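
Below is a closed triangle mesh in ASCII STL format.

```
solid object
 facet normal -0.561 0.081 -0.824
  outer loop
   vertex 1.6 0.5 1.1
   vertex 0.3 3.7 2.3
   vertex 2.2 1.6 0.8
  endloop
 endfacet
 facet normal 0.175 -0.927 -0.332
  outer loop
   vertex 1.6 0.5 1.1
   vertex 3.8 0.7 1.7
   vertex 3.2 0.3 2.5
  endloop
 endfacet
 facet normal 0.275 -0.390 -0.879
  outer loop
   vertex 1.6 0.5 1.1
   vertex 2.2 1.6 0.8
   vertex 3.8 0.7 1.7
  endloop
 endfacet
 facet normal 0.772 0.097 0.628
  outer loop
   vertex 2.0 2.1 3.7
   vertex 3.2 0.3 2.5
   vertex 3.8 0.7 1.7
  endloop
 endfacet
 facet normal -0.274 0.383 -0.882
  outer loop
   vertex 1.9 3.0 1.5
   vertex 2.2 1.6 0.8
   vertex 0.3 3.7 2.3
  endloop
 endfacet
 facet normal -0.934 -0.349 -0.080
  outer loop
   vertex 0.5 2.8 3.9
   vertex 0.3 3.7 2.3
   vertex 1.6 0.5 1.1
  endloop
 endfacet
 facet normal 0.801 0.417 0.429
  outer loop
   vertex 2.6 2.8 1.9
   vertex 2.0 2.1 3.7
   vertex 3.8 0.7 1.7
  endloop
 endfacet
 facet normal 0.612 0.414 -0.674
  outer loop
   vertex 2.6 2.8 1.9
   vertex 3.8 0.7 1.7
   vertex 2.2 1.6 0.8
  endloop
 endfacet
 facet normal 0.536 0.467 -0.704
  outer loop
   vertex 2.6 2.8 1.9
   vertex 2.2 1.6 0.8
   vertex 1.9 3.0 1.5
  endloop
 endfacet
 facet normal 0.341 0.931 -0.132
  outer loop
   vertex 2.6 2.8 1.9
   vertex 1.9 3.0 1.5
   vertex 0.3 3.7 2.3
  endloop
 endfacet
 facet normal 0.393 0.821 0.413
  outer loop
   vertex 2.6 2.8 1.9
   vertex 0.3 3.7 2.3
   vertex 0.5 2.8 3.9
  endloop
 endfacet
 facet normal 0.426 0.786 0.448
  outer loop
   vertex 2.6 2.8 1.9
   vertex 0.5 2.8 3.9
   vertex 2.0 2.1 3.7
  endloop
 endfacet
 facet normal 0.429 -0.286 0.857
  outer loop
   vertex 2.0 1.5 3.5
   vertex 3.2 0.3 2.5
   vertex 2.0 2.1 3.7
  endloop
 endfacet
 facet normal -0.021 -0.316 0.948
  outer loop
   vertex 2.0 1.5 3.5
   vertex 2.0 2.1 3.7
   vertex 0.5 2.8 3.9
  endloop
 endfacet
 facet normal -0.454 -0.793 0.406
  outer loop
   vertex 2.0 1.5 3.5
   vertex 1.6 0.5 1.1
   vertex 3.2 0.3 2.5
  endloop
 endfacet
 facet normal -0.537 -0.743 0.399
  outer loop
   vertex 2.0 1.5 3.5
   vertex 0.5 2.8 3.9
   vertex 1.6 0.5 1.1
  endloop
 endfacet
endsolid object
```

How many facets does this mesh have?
16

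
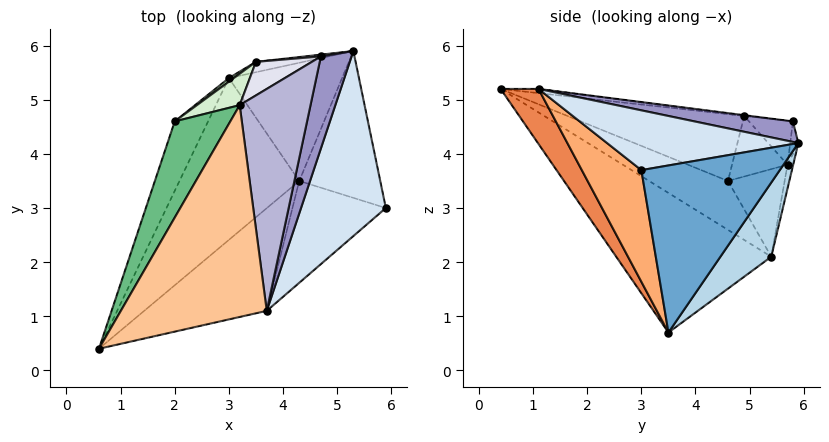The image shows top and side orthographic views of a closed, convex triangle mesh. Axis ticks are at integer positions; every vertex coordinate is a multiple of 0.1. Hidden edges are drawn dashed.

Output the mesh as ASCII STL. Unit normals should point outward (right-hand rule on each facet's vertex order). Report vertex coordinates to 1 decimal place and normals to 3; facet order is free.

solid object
 facet normal 0.871 0.253 -0.422
  outer loop
   vertex 4.3 3.5 0.7
   vertex 5.3 5.9 4.2
   vertex 5.9 3.0 3.7
  endloop
 endfacet
 facet normal -0.758 -0.039 -0.651
  outer loop
   vertex 3.0 5.4 2.1
   vertex 4.3 3.5 0.7
   vertex 0.6 0.4 5.2
  endloop
 endfacet
 facet normal 0.389 0.704 -0.594
  outer loop
   vertex 3.0 5.4 2.1
   vertex 5.3 5.9 4.2
   vertex 4.3 3.5 0.7
  endloop
 endfacet
 facet normal 0.576 -0.022 0.817
  outer loop
   vertex 3.7 1.1 5.2
   vertex 5.9 3.0 3.7
   vertex 5.3 5.9 4.2
  endloop
 endfacet
 facet normal 0.198 -0.876 -0.441
  outer loop
   vertex 3.7 1.1 5.2
   vertex 0.6 0.4 5.2
   vertex 4.3 3.5 0.7
  endloop
 endfacet
 facet normal 0.447 -0.813 -0.374
  outer loop
   vertex 3.7 1.1 5.2
   vertex 4.3 3.5 0.7
   vertex 5.9 3.0 3.7
  endloop
 endfacet
 facet normal -0.029 0.127 0.992
  outer loop
   vertex 3.2 4.9 4.7
   vertex 0.6 0.4 5.2
   vertex 3.7 1.1 5.2
  endloop
 endfacet
 facet normal -0.825 0.047 -0.562
  outer loop
   vertex 2.0 4.6 3.5
   vertex 3.0 5.4 2.1
   vertex 0.6 0.4 5.2
  endloop
 endfacet
 facet normal -0.683 0.458 0.569
  outer loop
   vertex 2.0 4.6 3.5
   vertex 0.6 0.4 5.2
   vertex 3.2 4.9 4.7
  endloop
 endfacet
 facet normal -0.076 0.986 -0.152
  outer loop
   vertex 3.5 5.7 3.8
   vertex 5.3 5.9 4.2
   vertex 3.0 5.4 2.1
  endloop
 endfacet
 facet normal -0.595 0.803 0.033
  outer loop
   vertex 3.5 5.7 3.8
   vertex 3.0 5.4 2.1
   vertex 2.0 4.6 3.5
  endloop
 endfacet
 facet normal -0.590 0.691 0.417
  outer loop
   vertex 3.5 5.7 3.8
   vertex 2.0 4.6 3.5
   vertex 3.2 4.9 4.7
  endloop
 endfacet
 facet normal 0.556 -0.012 0.831
  outer loop
   vertex 4.7 5.8 4.6
   vertex 3.7 1.1 5.2
   vertex 5.3 5.9 4.2
  endloop
 endfacet
 facet normal -0.011 0.129 0.992
  outer loop
   vertex 4.7 5.8 4.6
   vertex 3.2 4.9 4.7
   vertex 3.7 1.1 5.2
  endloop
 endfacet
 facet normal -0.124 0.990 0.062
  outer loop
   vertex 4.7 5.8 4.6
   vertex 5.3 5.9 4.2
   vertex 3.5 5.7 3.8
  endloop
 endfacet
 facet normal -0.412 0.745 0.525
  outer loop
   vertex 4.7 5.8 4.6
   vertex 3.5 5.7 3.8
   vertex 3.2 4.9 4.7
  endloop
 endfacet
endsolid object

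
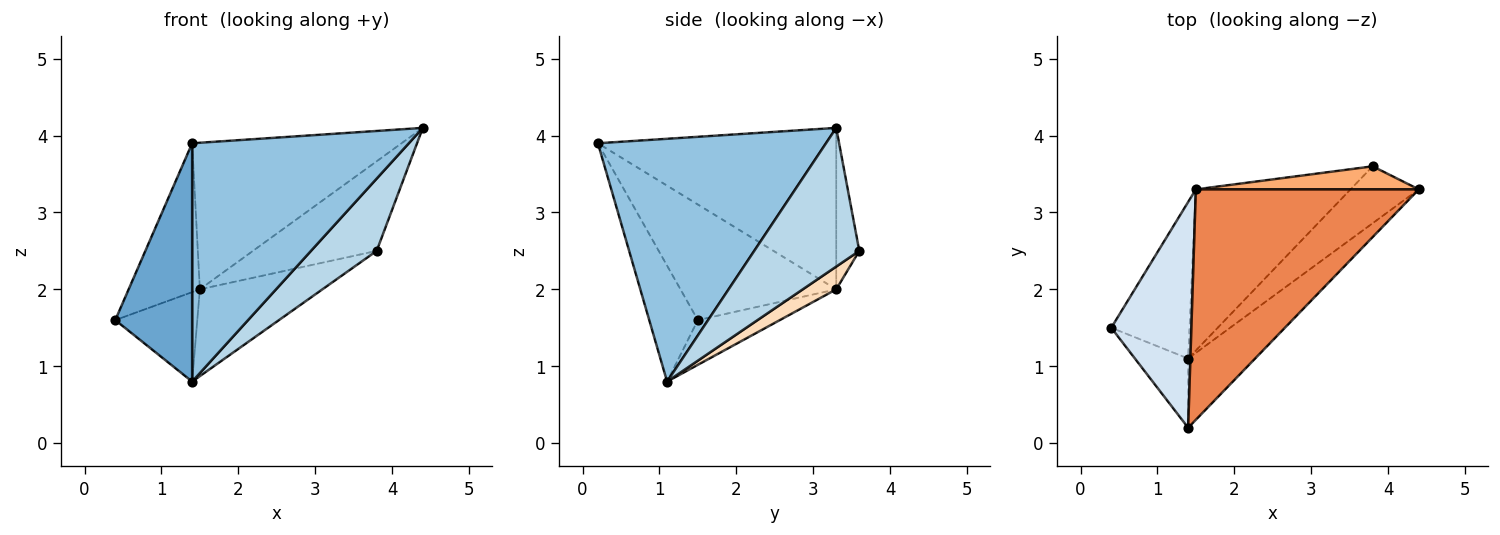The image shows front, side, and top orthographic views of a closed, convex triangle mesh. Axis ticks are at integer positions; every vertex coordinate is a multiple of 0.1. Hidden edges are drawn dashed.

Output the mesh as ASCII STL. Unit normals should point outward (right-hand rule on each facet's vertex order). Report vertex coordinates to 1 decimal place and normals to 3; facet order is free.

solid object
 facet normal -0.519 -0.821 -0.238
  outer loop
   vertex 1.4 1.1 0.8
   vertex 1.4 0.2 3.9
   vertex 0.4 1.5 1.6
  endloop
 endfacet
 facet normal 0.711 -0.675 -0.196
  outer loop
   vertex 1.4 1.1 0.8
   vertex 4.4 3.3 4.1
   vertex 1.4 0.2 3.9
  endloop
 endfacet
 facet normal 0.782 -0.489 -0.385
  outer loop
   vertex 3.8 3.6 2.5
   vertex 4.4 3.3 4.1
   vertex 1.4 1.1 0.8
  endloop
 endfacet
 facet normal -0.769 0.352 0.533
  outer loop
   vertex 1.5 3.3 2.0
   vertex 0.4 1.5 1.6
   vertex 1.4 0.2 3.9
  endloop
 endfacet
 facet normal -0.521 0.458 0.720
  outer loop
   vertex 1.5 3.3 2.0
   vertex 1.4 0.2 3.9
   vertex 4.4 3.3 4.1
  endloop
 endfacet
 facet normal -0.178 0.953 0.245
  outer loop
   vertex 1.5 3.3 2.0
   vertex 4.4 3.3 4.1
   vertex 3.8 3.6 2.5
  endloop
 endfacet
 facet normal -0.444 0.444 -0.778
  outer loop
   vertex 1.5 3.3 2.0
   vertex 1.4 1.1 0.8
   vertex 0.4 1.5 1.6
  endloop
 endfacet
 facet normal 0.128 0.470 -0.873
  outer loop
   vertex 1.5 3.3 2.0
   vertex 3.8 3.6 2.5
   vertex 1.4 1.1 0.8
  endloop
 endfacet
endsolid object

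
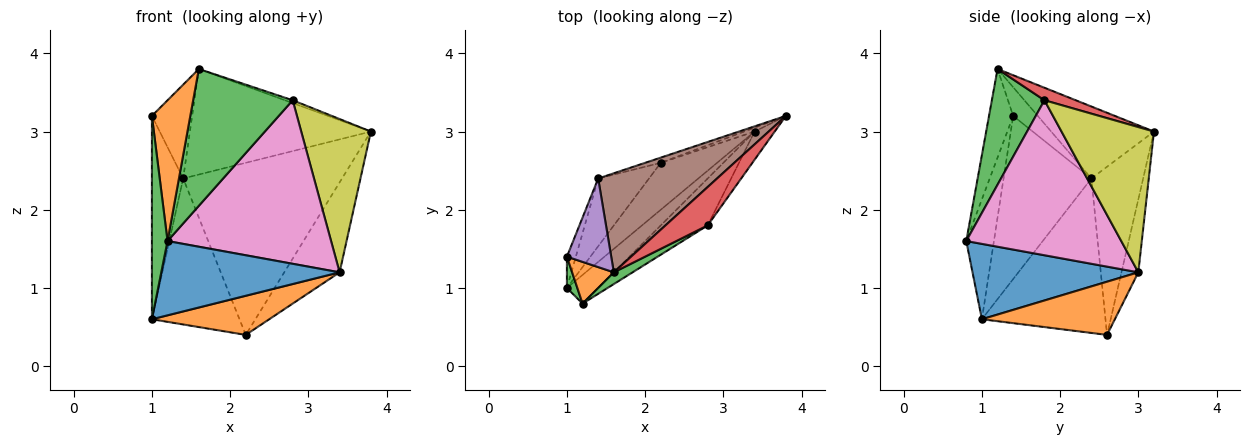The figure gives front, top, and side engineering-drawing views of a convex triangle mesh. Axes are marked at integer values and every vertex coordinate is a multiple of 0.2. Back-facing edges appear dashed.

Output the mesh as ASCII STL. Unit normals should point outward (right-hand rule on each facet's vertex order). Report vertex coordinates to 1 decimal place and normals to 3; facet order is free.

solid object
 facet normal -0.310 0.950 -0.029
  outer loop
   vertex 1.4 2.4 2.4
   vertex 3.8 3.2 3.0
   vertex 2.2 2.6 0.4
  endloop
 endfacet
 facet normal -0.517 -0.821 0.243
  outer loop
   vertex 1.6 1.2 3.8
   vertex 1.0 1.4 3.2
   vertex 1.2 0.8 1.6
  endloop
 endfacet
 facet normal 0.466 -0.882 0.076
  outer loop
   vertex 1.6 1.2 3.8
   vertex 1.2 0.8 1.6
   vertex 2.8 1.8 3.4
  endloop
 endfacet
 facet normal 0.283 0.071 0.956
  outer loop
   vertex 1.6 1.2 3.8
   vertex 2.8 1.8 3.4
   vertex 3.8 3.2 3.0
  endloop
 endfacet
 facet normal -0.406 0.664 0.627
  outer loop
   vertex 1.6 1.2 3.8
   vertex 1.4 2.4 2.4
   vertex 1.0 1.4 3.2
  endloop
 endfacet
 facet normal -0.383 0.674 0.632
  outer loop
   vertex 1.6 1.2 3.8
   vertex 3.8 3.2 3.0
   vertex 1.4 2.4 2.4
  endloop
 endfacet
 facet normal 0.673 -0.711 -0.204
  outer loop
   vertex 3.4 3.0 1.2
   vertex 2.8 1.8 3.4
   vertex 1.2 0.8 1.6
  endloop
 endfacet
 facet normal -0.291 0.956 -0.042
  outer loop
   vertex 3.4 3.0 1.2
   vertex 2.2 2.6 0.4
   vertex 3.8 3.2 3.0
  endloop
 endfacet
 facet normal 0.794 -0.598 -0.110
  outer loop
   vertex 3.4 3.0 1.2
   vertex 3.8 3.2 3.0
   vertex 2.8 1.8 3.4
  endloop
 endfacet
 facet normal -0.788 0.559 -0.259
  outer loop
   vertex 1.0 1.0 0.6
   vertex 1.4 2.4 2.4
   vertex 2.2 2.6 0.4
  endloop
 endfacet
 facet normal 0.655 -0.705 -0.272
  outer loop
   vertex 1.0 1.0 0.6
   vertex 3.4 3.0 1.2
   vertex 1.2 0.8 1.6
  endloop
 endfacet
 facet normal 0.587 -0.518 -0.622
  outer loop
   vertex 1.0 1.0 0.6
   vertex 2.2 2.6 0.4
   vertex 3.4 3.0 1.2
  endloop
 endfacet
 facet normal -0.868 -0.491 0.075
  outer loop
   vertex 1.0 1.0 0.6
   vertex 1.2 0.8 1.6
   vertex 1.0 1.4 3.2
  endloop
 endfacet
 facet normal -0.941 0.335 -0.052
  outer loop
   vertex 1.0 1.0 0.6
   vertex 1.0 1.4 3.2
   vertex 1.4 2.4 2.4
  endloop
 endfacet
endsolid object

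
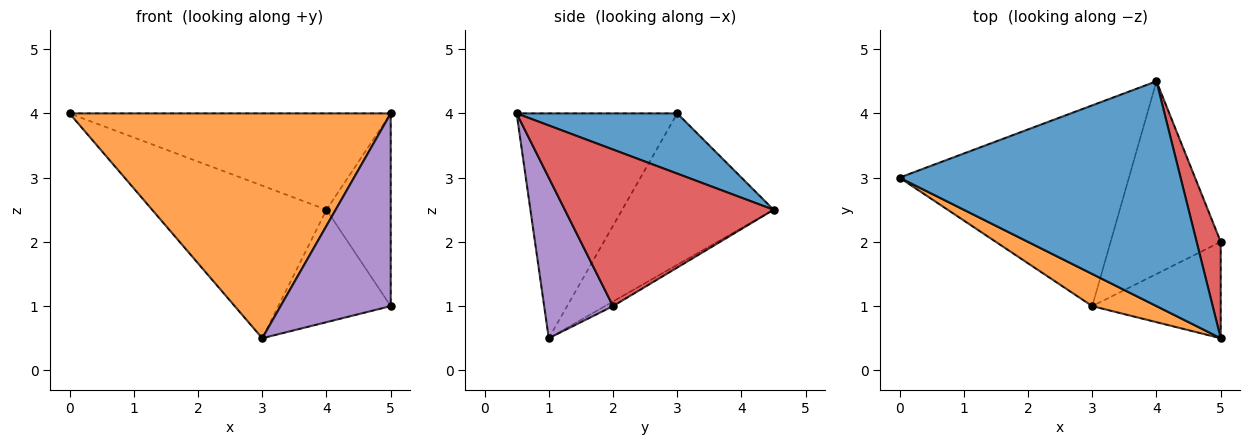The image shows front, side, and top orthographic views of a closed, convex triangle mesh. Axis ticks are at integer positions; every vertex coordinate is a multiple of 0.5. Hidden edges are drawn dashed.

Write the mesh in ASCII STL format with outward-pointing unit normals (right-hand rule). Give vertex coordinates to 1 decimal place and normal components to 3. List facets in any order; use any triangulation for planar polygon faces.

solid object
 facet normal 0.193 0.386 0.902
  outer loop
   vertex 4.0 4.5 2.5
   vertex 0.0 3.0 4.0
   vertex 5.0 0.5 4.0
  endloop
 endfacet
 facet normal -0.444 -0.887 0.127
  outer loop
   vertex 3.0 1.0 0.5
   vertex 5.0 0.5 4.0
   vertex 0.0 3.0 4.0
  endloop
 endfacet
 facet normal -0.465 0.536 -0.705
  outer loop
   vertex 3.0 1.0 0.5
   vertex 0.0 3.0 4.0
   vertex 4.0 4.5 2.5
  endloop
 endfacet
 facet normal 0.946 0.291 0.145
  outer loop
   vertex 5.0 2.0 1.0
   vertex 4.0 4.5 2.5
   vertex 5.0 0.5 4.0
  endloop
 endfacet
 facet normal 0.488 -0.781 -0.390
  outer loop
   vertex 5.0 2.0 1.0
   vertex 5.0 0.5 4.0
   vertex 3.0 1.0 0.5
  endloop
 endfacet
 facet normal -0.036 0.504 -0.863
  outer loop
   vertex 5.0 2.0 1.0
   vertex 3.0 1.0 0.5
   vertex 4.0 4.5 2.5
  endloop
 endfacet
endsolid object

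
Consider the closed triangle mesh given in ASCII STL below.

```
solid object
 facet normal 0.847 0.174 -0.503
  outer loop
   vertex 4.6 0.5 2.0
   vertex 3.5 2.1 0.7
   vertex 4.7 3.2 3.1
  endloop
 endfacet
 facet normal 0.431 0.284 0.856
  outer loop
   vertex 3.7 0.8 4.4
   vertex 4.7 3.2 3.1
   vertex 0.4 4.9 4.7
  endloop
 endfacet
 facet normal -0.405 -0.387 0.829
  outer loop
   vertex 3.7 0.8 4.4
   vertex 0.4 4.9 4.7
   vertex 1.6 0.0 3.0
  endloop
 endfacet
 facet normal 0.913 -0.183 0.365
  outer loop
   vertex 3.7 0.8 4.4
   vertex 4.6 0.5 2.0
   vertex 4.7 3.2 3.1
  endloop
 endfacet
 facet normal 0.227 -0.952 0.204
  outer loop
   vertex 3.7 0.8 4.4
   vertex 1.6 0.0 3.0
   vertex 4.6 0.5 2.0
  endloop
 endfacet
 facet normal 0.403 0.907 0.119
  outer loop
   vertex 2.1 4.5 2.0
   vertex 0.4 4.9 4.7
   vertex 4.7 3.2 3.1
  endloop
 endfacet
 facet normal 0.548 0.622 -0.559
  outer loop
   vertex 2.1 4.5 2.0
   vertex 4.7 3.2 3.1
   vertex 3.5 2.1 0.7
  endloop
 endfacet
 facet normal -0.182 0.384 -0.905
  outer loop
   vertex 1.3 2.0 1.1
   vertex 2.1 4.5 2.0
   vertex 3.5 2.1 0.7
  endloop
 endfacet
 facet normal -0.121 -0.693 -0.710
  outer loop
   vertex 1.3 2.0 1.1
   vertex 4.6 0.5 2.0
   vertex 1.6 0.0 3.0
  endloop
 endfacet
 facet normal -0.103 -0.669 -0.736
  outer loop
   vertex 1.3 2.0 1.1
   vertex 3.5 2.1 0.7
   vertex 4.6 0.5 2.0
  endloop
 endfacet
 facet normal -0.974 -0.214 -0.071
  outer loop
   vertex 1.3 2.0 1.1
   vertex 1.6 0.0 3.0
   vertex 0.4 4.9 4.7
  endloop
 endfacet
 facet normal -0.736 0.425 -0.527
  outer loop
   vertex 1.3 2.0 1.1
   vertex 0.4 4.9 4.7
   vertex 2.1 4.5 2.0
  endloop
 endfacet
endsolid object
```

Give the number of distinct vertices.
8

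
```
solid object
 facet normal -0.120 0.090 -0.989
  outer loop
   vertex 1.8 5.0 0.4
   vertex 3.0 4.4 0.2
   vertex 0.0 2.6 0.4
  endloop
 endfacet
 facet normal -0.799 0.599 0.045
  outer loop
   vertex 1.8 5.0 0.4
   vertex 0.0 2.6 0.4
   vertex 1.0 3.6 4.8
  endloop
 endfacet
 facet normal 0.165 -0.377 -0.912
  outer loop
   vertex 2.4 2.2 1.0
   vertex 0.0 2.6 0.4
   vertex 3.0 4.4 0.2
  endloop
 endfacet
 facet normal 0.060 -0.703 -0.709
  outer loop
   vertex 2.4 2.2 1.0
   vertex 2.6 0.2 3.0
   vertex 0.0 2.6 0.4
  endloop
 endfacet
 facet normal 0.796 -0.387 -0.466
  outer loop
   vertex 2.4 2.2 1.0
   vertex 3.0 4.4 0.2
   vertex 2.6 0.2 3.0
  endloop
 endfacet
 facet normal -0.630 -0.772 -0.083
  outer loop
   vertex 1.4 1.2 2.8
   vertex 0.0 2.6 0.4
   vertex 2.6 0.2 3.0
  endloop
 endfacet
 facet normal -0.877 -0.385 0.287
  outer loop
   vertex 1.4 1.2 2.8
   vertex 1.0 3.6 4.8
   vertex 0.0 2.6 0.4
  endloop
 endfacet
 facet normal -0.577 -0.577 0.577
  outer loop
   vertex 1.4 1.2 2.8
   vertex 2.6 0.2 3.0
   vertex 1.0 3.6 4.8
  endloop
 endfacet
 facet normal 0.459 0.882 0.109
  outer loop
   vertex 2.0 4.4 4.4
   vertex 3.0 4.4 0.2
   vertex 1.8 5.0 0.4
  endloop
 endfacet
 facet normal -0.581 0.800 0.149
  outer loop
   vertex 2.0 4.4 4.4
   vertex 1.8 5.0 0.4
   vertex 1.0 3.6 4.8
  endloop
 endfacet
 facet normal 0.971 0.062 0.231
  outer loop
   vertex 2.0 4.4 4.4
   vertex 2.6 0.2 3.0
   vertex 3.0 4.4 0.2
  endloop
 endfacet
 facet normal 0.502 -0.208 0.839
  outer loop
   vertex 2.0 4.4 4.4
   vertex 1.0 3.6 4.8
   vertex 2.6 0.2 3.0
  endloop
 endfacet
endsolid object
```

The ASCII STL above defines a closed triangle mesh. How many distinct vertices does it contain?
8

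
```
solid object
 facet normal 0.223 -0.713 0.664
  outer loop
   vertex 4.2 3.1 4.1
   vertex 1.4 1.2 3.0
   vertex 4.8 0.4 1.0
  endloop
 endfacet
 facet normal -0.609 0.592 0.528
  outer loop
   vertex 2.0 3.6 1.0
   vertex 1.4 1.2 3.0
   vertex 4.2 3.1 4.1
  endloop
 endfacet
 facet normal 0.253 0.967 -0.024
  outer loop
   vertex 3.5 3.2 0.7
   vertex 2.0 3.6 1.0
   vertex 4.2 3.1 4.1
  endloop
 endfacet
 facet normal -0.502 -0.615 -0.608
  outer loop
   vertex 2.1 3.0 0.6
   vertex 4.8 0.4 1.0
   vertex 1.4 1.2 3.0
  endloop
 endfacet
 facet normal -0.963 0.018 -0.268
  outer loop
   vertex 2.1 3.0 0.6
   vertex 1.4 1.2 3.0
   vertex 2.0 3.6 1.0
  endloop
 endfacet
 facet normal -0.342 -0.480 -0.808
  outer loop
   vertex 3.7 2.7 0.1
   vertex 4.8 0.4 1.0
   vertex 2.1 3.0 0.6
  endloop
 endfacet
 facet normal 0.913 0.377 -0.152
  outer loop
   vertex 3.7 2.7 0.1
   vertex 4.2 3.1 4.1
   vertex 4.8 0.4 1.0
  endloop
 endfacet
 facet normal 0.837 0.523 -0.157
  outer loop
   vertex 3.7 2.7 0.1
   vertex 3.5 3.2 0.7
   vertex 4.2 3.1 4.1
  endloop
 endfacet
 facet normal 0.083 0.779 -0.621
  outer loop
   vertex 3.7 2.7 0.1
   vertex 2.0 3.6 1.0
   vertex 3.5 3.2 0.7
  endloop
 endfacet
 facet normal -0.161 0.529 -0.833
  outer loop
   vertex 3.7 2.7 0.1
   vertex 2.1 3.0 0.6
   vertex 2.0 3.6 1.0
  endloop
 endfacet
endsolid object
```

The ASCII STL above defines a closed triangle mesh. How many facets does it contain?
10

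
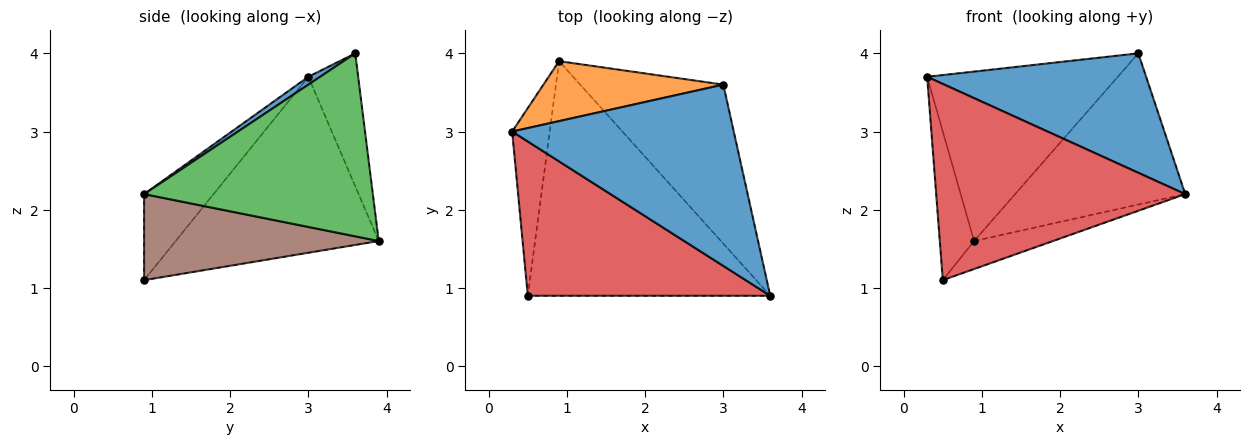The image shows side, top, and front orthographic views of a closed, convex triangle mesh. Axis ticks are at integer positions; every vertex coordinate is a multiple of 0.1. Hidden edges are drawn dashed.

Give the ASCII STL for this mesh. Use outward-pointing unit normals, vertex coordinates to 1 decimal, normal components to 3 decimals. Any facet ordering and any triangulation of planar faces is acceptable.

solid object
 facet normal 0.029 -0.550 0.835
  outer loop
   vertex 3.0 3.6 4.0
   vertex 0.3 3.0 3.7
   vertex 3.6 0.9 2.2
  endloop
 endfacet
 facet normal -0.239 0.915 0.324
  outer loop
   vertex 0.9 3.9 1.6
   vertex 0.3 3.0 3.7
   vertex 3.0 3.6 4.0
  endloop
 endfacet
 facet normal 0.680 0.505 -0.532
  outer loop
   vertex 0.9 3.9 1.6
   vertex 3.0 3.6 4.0
   vertex 3.6 0.9 2.2
  endloop
 endfacet
 facet normal -0.214 -0.768 0.604
  outer loop
   vertex 0.5 0.9 1.1
   vertex 3.6 0.9 2.2
   vertex 0.3 3.0 3.7
  endloop
 endfacet
 facet normal -0.965 0.163 -0.206
  outer loop
   vertex 0.5 0.9 1.1
   vertex 0.3 3.0 3.7
   vertex 0.9 3.9 1.6
  endloop
 endfacet
 facet normal 0.332 0.112 -0.937
  outer loop
   vertex 0.5 0.9 1.1
   vertex 0.9 3.9 1.6
   vertex 3.6 0.9 2.2
  endloop
 endfacet
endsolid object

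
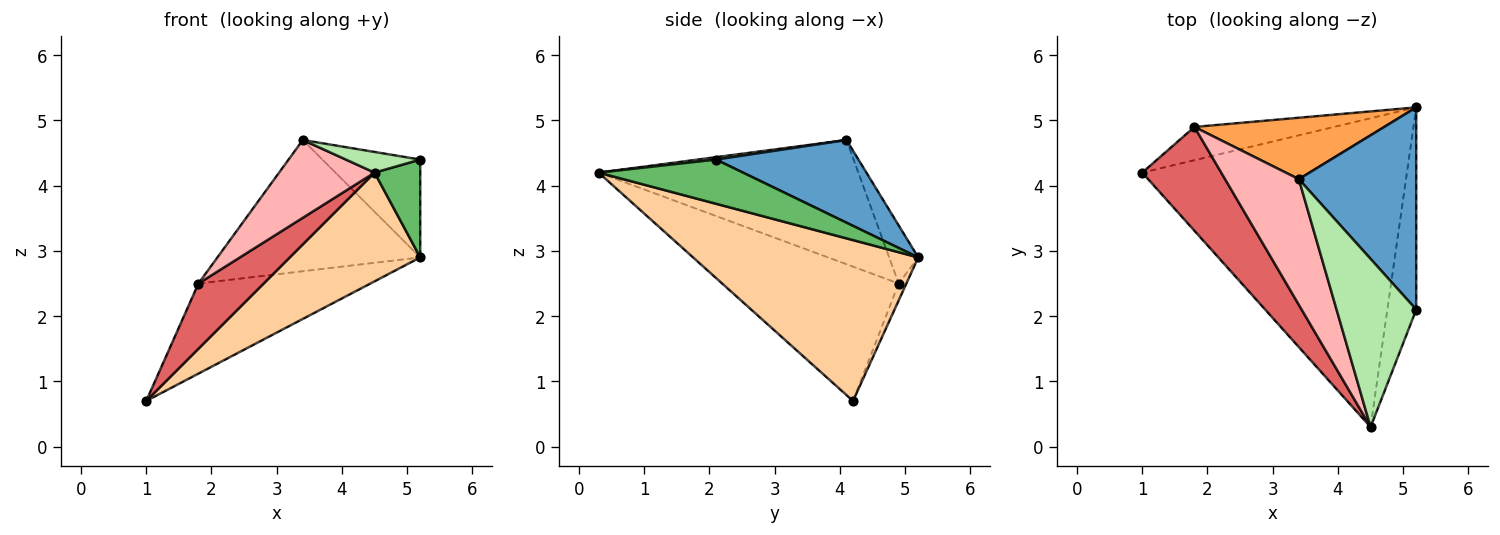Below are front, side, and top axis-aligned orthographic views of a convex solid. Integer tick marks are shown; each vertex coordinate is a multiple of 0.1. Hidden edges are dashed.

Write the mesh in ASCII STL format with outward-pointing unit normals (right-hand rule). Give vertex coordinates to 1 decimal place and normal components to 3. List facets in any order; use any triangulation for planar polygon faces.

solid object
 facet normal 0.535 0.368 0.760
  outer loop
   vertex 3.4 4.1 4.7
   vertex 5.2 2.1 4.4
   vertex 5.2 5.2 2.9
  endloop
 endfacet
 facet normal -0.042 0.937 -0.346
  outer loop
   vertex 1.8 4.9 2.5
   vertex 5.2 5.2 2.9
   vertex 1.0 4.2 0.7
  endloop
 endfacet
 facet normal -0.129 0.898 0.420
  outer loop
   vertex 1.8 4.9 2.5
   vertex 3.4 4.1 4.7
   vertex 5.2 5.2 2.9
  endloop
 endfacet
 facet normal 0.497 -0.288 -0.818
  outer loop
   vertex 4.5 0.3 4.2
   vertex 1.0 4.2 0.7
   vertex 5.2 5.2 2.9
  endloop
 endfacet
 facet normal 0.809 -0.256 -0.529
  outer loop
   vertex 4.5 0.3 4.2
   vertex 5.2 5.2 2.9
   vertex 5.2 2.1 4.4
  endloop
 endfacet
 facet normal 0.030 -0.122 0.992
  outer loop
   vertex 4.5 0.3 4.2
   vertex 5.2 2.1 4.4
   vertex 3.4 4.1 4.7
  endloop
 endfacet
 facet normal -0.821 -0.304 0.483
  outer loop
   vertex 4.5 0.3 4.2
   vertex 1.8 4.9 2.5
   vertex 1.0 4.2 0.7
  endloop
 endfacet
 facet normal -0.820 -0.301 0.487
  outer loop
   vertex 4.5 0.3 4.2
   vertex 3.4 4.1 4.7
   vertex 1.8 4.9 2.5
  endloop
 endfacet
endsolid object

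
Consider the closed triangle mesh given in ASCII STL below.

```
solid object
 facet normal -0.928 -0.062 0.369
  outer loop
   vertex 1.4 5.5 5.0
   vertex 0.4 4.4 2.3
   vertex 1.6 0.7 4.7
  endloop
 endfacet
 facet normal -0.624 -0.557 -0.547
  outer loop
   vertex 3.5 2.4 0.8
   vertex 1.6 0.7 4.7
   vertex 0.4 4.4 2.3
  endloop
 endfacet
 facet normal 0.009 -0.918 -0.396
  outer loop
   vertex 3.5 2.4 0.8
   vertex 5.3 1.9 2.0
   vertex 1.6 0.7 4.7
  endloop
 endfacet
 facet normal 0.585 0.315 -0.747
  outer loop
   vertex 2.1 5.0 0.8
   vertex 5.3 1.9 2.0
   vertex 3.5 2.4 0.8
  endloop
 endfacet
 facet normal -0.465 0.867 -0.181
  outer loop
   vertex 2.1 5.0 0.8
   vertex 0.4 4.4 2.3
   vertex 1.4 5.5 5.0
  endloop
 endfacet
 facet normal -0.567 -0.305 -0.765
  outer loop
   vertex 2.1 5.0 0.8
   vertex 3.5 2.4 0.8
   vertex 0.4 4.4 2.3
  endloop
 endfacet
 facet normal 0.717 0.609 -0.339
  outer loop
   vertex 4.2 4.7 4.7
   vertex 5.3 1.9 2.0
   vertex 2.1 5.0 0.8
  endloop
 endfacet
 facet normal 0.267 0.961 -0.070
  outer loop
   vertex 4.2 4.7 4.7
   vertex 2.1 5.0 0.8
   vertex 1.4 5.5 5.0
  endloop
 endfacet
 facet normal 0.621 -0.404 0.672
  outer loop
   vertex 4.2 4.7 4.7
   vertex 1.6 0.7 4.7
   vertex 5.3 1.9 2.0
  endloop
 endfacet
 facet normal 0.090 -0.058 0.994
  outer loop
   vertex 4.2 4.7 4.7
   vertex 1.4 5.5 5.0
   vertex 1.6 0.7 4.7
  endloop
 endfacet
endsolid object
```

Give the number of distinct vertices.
7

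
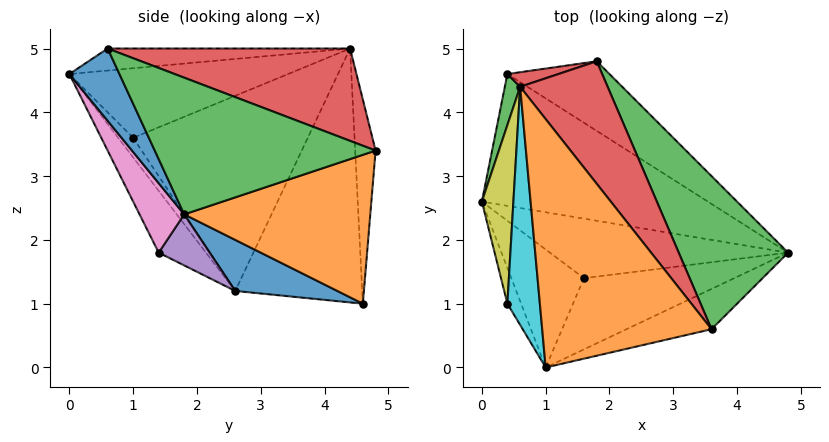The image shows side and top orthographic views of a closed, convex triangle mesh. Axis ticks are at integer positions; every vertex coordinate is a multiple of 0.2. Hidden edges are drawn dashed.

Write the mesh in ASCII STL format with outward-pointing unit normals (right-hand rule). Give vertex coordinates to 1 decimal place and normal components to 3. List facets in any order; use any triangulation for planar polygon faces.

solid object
 facet normal 0.218 -0.140 -0.966
  outer loop
   vertex 0.4 4.6 1.0
   vertex 4.8 1.8 2.4
   vertex 0.0 2.6 1.2
  endloop
 endfacet
 facet normal 0.579 0.712 -0.397
  outer loop
   vertex 0.4 4.6 1.0
   vertex 1.8 4.8 3.4
   vertex 4.8 1.8 2.4
  endloop
 endfacet
 facet normal -0.978 0.201 0.059
  outer loop
   vertex 0.4 4.6 1.0
   vertex 0.0 2.6 1.2
   vertex 0.6 4.4 5.0
  endloop
 endfacet
 facet normal -0.242 0.968 0.061
  outer loop
   vertex 0.4 4.6 1.0
   vertex 0.6 4.4 5.0
   vertex 1.8 4.8 3.4
  endloop
 endfacet
 facet normal 0.205 -0.205 -0.957
  outer loop
   vertex 1.6 1.4 1.8
   vertex 0.0 2.6 1.2
   vertex 4.8 1.8 2.4
  endloop
 endfacet
 facet normal -0.406 -0.780 -0.477
  outer loop
   vertex 1.6 1.4 1.8
   vertex 1.0 0.0 4.6
   vertex 0.0 2.6 1.2
  endloop
 endfacet
 facet normal 0.188 -0.894 -0.407
  outer loop
   vertex 1.6 1.4 1.8
   vertex 4.8 1.8 2.4
   vertex 1.0 0.0 4.6
  endloop
 endfacet
 facet normal -0.561 -0.729 -0.393
  outer loop
   vertex 0.4 1.0 3.6
   vertex 0.0 2.6 1.2
   vertex 1.0 0.0 4.6
  endloop
 endfacet
 facet normal -0.987 -0.008 0.159
  outer loop
   vertex 0.4 1.0 3.6
   vertex 0.6 4.4 5.0
   vertex 0.0 2.6 1.2
  endloop
 endfacet
 facet normal -0.900 -0.120 0.420
  outer loop
   vertex 0.4 1.0 3.6
   vertex 1.0 0.0 4.6
   vertex 0.6 4.4 5.0
  endloop
 endfacet
 facet normal 0.258 -0.917 -0.304
  outer loop
   vertex 3.6 0.6 5.0
   vertex 1.0 0.0 4.6
   vertex 4.8 1.8 2.4
  endloop
 endfacet
 facet normal -0.128 -0.101 0.987
  outer loop
   vertex 3.6 0.6 5.0
   vertex 0.6 4.4 5.0
   vertex 1.0 0.0 4.6
  endloop
 endfacet
 facet normal 0.678 0.497 0.542
  outer loop
   vertex 3.6 0.6 5.0
   vertex 4.8 1.8 2.4
   vertex 1.8 4.8 3.4
  endloop
 endfacet
 facet normal 0.630 0.497 0.597
  outer loop
   vertex 3.6 0.6 5.0
   vertex 1.8 4.8 3.4
   vertex 0.6 4.4 5.0
  endloop
 endfacet
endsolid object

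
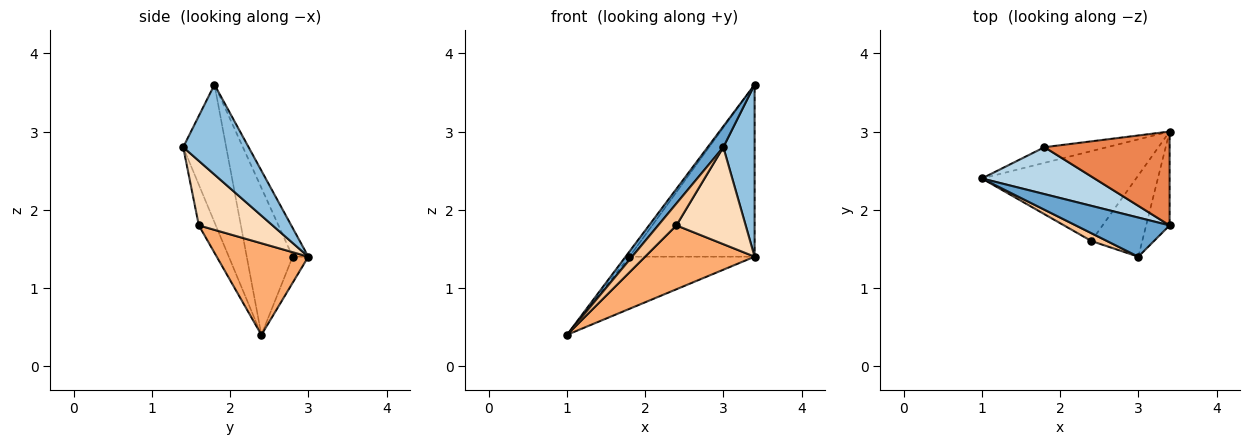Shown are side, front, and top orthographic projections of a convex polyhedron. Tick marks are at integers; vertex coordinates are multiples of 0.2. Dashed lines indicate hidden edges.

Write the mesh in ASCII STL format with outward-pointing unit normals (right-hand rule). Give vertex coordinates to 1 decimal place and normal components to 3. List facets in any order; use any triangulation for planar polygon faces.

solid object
 facet normal -0.791 -0.288 0.540
  outer loop
   vertex 3.0 1.4 2.8
   vertex 3.4 1.8 3.6
   vertex 1.0 2.4 0.4
  endloop
 endfacet
 facet normal 0.878 -0.420 -0.229
  outer loop
   vertex 3.0 1.4 2.8
   vertex 3.4 3.0 1.4
   vertex 3.4 1.8 3.6
  endloop
 endfacet
 facet normal -0.792 0.067 0.607
  outer loop
   vertex 1.8 2.8 1.4
   vertex 1.0 2.4 0.4
   vertex 3.4 1.8 3.6
  endloop
 endfacet
 facet normal -0.119 0.951 -0.285
  outer loop
   vertex 1.8 2.8 1.4
   vertex 3.4 3.0 1.4
   vertex 1.0 2.4 0.4
  endloop
 endfacet
 facet normal -0.109 0.873 0.476
  outer loop
   vertex 1.8 2.8 1.4
   vertex 3.4 1.8 3.6
   vertex 3.4 3.0 1.4
  endloop
 endfacet
 facet normal 0.436 -0.521 -0.734
  outer loop
   vertex 2.4 1.6 1.8
   vertex 1.0 2.4 0.4
   vertex 3.4 3.0 1.4
  endloop
 endfacet
 facet normal -0.658 -0.709 0.253
  outer loop
   vertex 2.4 1.6 1.8
   vertex 3.0 1.4 2.8
   vertex 1.0 2.4 0.4
  endloop
 endfacet
 facet normal 0.632 -0.594 -0.498
  outer loop
   vertex 2.4 1.6 1.8
   vertex 3.4 3.0 1.4
   vertex 3.0 1.4 2.8
  endloop
 endfacet
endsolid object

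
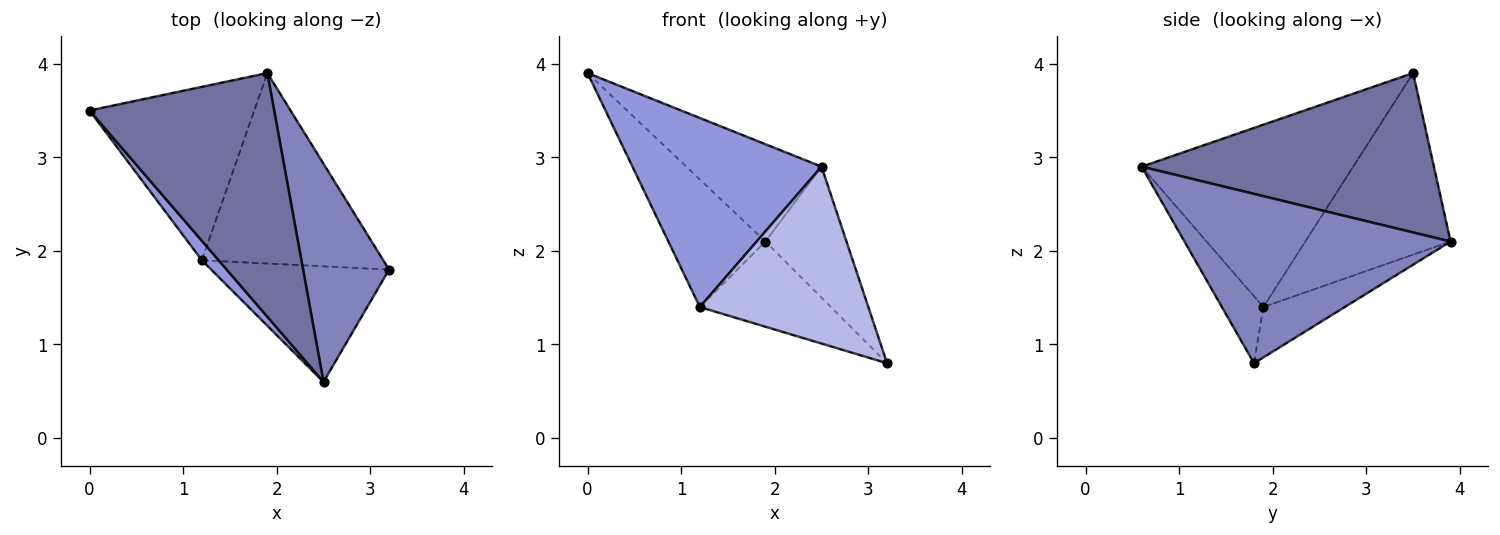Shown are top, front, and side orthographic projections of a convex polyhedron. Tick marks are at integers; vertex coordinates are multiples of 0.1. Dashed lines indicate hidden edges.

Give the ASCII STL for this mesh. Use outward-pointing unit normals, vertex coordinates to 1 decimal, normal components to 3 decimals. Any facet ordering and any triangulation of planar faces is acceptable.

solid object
 facet normal 0.626 0.289 0.725
  outer loop
   vertex 1.9 3.9 2.1
   vertex 0.0 3.5 3.9
   vertex 2.5 0.6 2.9
  endloop
 endfacet
 facet normal 0.860 0.262 0.437
  outer loop
   vertex 1.9 3.9 2.1
   vertex 2.5 0.6 2.9
   vertex 3.2 1.8 0.8
  endloop
 endfacet
 facet normal -0.744 -0.665 0.068
  outer loop
   vertex 1.2 1.9 1.4
   vertex 2.5 0.6 2.9
   vertex 0.0 3.5 3.9
  endloop
 endfacet
 facet normal -0.202 -0.820 -0.536
  outer loop
   vertex 1.2 1.9 1.4
   vertex 3.2 1.8 0.8
   vertex 2.5 0.6 2.9
  endloop
 endfacet
 facet normal -0.664 0.443 -0.602
  outer loop
   vertex 1.2 1.9 1.4
   vertex 0.0 3.5 3.9
   vertex 1.9 3.9 2.1
  endloop
 endfacet
 facet normal -0.246 0.396 -0.885
  outer loop
   vertex 1.2 1.9 1.4
   vertex 1.9 3.9 2.1
   vertex 3.2 1.8 0.8
  endloop
 endfacet
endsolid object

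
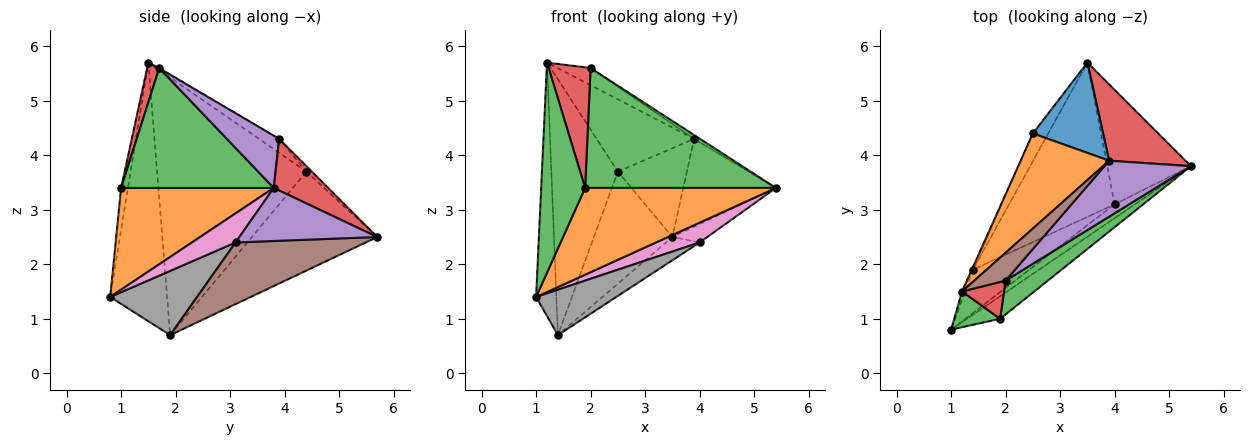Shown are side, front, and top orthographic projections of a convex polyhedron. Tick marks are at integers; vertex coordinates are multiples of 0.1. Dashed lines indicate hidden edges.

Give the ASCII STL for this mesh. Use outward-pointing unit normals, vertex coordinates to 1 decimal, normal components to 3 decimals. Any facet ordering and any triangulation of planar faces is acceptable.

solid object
 facet normal -0.942 0.336 -0.011
  outer loop
   vertex 1.4 1.9 0.7
   vertex 1.0 0.8 1.4
   vertex 1.2 1.5 5.7
  endloop
 endfacet
 facet normal 0.612 -0.765 -0.199
  outer loop
   vertex 1.9 1.0 3.4
   vertex 1.0 0.8 1.4
   vertex 5.4 3.8 3.4
  endloop
 endfacet
 facet normal -0.152 -0.974 0.166
  outer loop
   vertex 1.9 1.0 3.4
   vertex 1.2 1.5 5.7
   vertex 1.0 0.8 1.4
  endloop
 endfacet
 facet normal 0.406 0.690 0.600
  outer loop
   vertex 3.9 3.9 4.3
   vertex 5.4 3.8 3.4
   vertex 3.5 5.7 2.5
  endloop
 endfacet
 facet normal 0.531 0.134 -0.837
  outer loop
   vertex 4.0 3.1 2.4
   vertex 3.5 5.7 2.5
   vertex 5.4 3.8 3.4
  endloop
 endfacet
 facet normal 0.500 0.129 -0.856
  outer loop
   vertex 4.0 3.1 2.4
   vertex 1.4 1.9 0.7
   vertex 3.5 5.7 2.5
  endloop
 endfacet
 facet normal 0.634 -0.634 -0.444
  outer loop
   vertex 4.0 3.1 2.4
   vertex 5.4 3.8 3.4
   vertex 1.0 0.8 1.4
  endloop
 endfacet
 facet normal 0.618 -0.570 -0.542
  outer loop
   vertex 4.0 3.1 2.4
   vertex 1.0 0.8 1.4
   vertex 1.4 1.9 0.7
  endloop
 endfacet
 facet normal -0.840 0.526 -0.130
  outer loop
   vertex 2.5 4.4 3.7
   vertex 3.5 5.7 2.5
   vertex 1.4 1.9 0.7
  endloop
 endfacet
 facet normal -0.914 0.407 -0.004
  outer loop
   vertex 2.5 4.4 3.7
   vertex 1.4 1.9 0.7
   vertex 1.2 1.5 5.7
  endloop
 endfacet
 facet normal -0.055 0.700 0.712
  outer loop
   vertex 2.5 4.4 3.7
   vertex 3.9 3.9 4.3
   vertex 3.5 5.7 2.5
  endloop
 endfacet
 facet normal -0.124 0.600 0.790
  outer loop
   vertex 2.5 4.4 3.7
   vertex 1.2 1.5 5.7
   vertex 3.9 3.9 4.3
  endloop
 endfacet
 facet normal 0.610 -0.763 0.215
  outer loop
   vertex 2.0 1.7 5.6
   vertex 1.9 1.0 3.4
   vertex 5.4 3.8 3.4
  endloop
 endfacet
 facet normal 0.266 -0.922 0.281
  outer loop
   vertex 2.0 1.7 5.6
   vertex 1.2 1.5 5.7
   vertex 1.9 1.0 3.4
  endloop
 endfacet
 facet normal 0.516 0.059 0.854
  outer loop
   vertex 2.0 1.7 5.6
   vertex 5.4 3.8 3.4
   vertex 3.9 3.9 4.3
  endloop
 endfacet
 facet normal -0.025 0.524 0.851
  outer loop
   vertex 2.0 1.7 5.6
   vertex 3.9 3.9 4.3
   vertex 1.2 1.5 5.7
  endloop
 endfacet
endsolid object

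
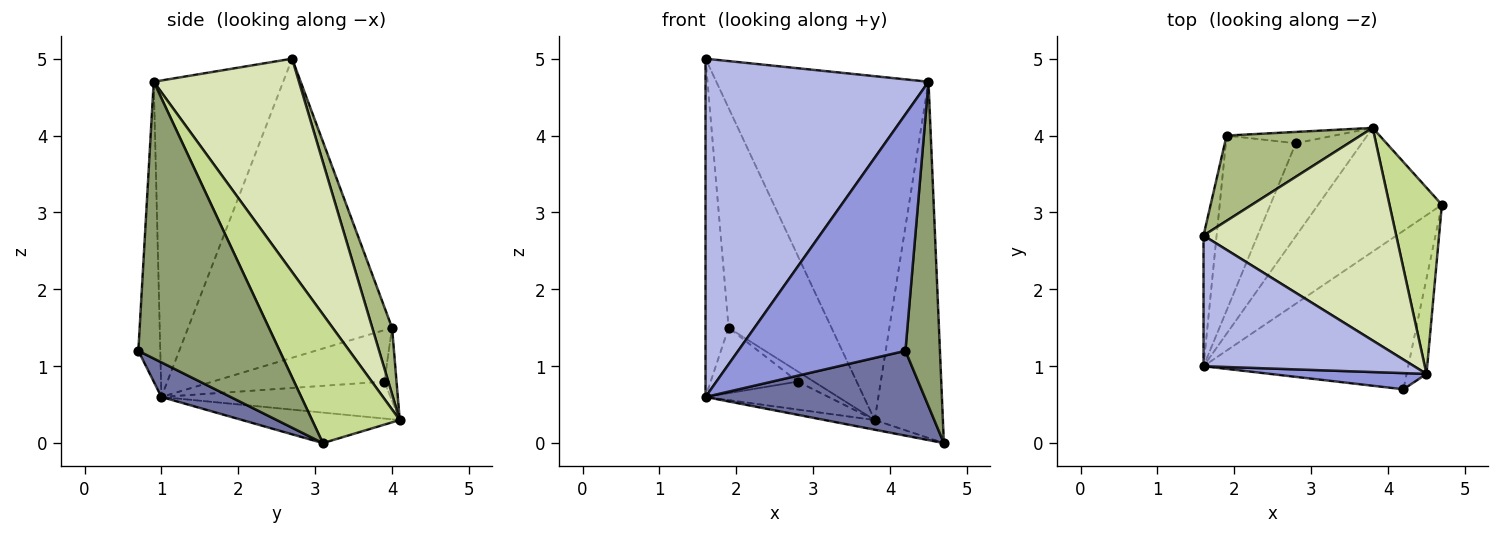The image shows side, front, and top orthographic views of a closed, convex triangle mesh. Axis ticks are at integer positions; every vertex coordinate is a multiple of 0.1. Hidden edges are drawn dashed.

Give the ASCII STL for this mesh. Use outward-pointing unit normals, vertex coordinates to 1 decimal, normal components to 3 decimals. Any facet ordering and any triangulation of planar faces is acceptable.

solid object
 facet normal 0.147 -0.467 -0.872
  outer loop
   vertex 4.2 0.7 1.2
   vertex 1.6 1.0 0.6
   vertex 4.7 3.1 0.0
  endloop
 endfacet
 facet normal -0.993 0.112 -0.043
  outer loop
   vertex 1.9 4.0 1.5
   vertex 1.6 1.0 0.6
   vertex 1.6 2.7 5.0
  endloop
 endfacet
 facet normal -0.130 -0.989 0.068
  outer loop
   vertex 4.5 0.9 4.7
   vertex 1.6 1.0 0.6
   vertex 4.2 0.7 1.2
  endloop
 endfacet
 facet normal -0.476 -0.820 0.317
  outer loop
   vertex 4.5 0.9 4.7
   vertex 1.6 2.7 5.0
   vertex 1.6 1.0 0.6
  endloop
 endfacet
 facet normal 0.969 -0.237 -0.070
  outer loop
   vertex 4.5 0.9 4.7
   vertex 4.2 0.7 1.2
   vertex 4.7 3.1 0.0
  endloop
 endfacet
 facet normal 0.177 0.918 0.356
  outer loop
   vertex 3.8 4.1 0.3
   vertex 1.9 4.0 1.5
   vertex 1.6 2.7 5.0
  endloop
 endfacet
 facet normal 0.752 0.585 0.306
  outer loop
   vertex 3.8 4.1 0.3
   vertex 4.5 0.9 4.7
   vertex 4.7 3.1 0.0
  endloop
 endfacet
 facet normal 0.503 0.735 0.454
  outer loop
   vertex 3.8 4.1 0.3
   vertex 1.6 2.7 5.0
   vertex 4.5 0.9 4.7
  endloop
 endfacet
 facet normal -0.239 0.076 -0.968
  outer loop
   vertex 3.8 4.1 0.3
   vertex 4.7 3.1 0.0
   vertex 1.6 1.0 0.6
  endloop
 endfacet
 facet normal -0.568 0.288 -0.771
  outer loop
   vertex 2.8 3.9 0.8
   vertex 1.6 1.0 0.6
   vertex 1.9 4.0 1.5
  endloop
 endfacet
 facet normal -0.473 0.254 -0.844
  outer loop
   vertex 2.8 3.9 0.8
   vertex 3.8 4.1 0.3
   vertex 1.6 1.0 0.6
  endloop
 endfacet
 facet normal -0.452 0.594 -0.666
  outer loop
   vertex 2.8 3.9 0.8
   vertex 1.9 4.0 1.5
   vertex 3.8 4.1 0.3
  endloop
 endfacet
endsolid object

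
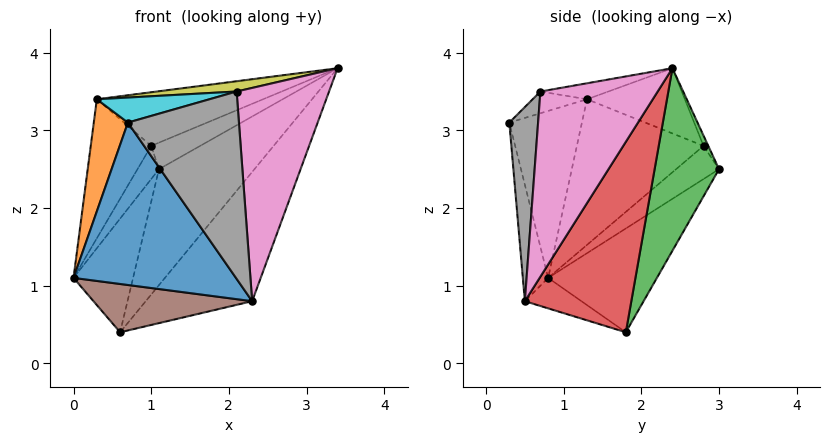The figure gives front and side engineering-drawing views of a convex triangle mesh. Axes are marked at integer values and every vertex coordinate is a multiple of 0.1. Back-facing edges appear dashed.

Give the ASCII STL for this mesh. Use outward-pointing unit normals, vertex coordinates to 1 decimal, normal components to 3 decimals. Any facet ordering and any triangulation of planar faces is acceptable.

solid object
 facet normal -0.151 -0.970 -0.190
  outer loop
   vertex 2.3 0.5 0.8
   vertex 0.7 0.3 3.1
   vertex 0.0 0.8 1.1
  endloop
 endfacet
 facet normal -0.886 -0.416 0.206
  outer loop
   vertex 0.3 1.3 3.4
   vertex 0.0 0.8 1.1
   vertex 0.7 0.3 3.1
  endloop
 endfacet
 facet normal 0.478 0.709 -0.519
  outer loop
   vertex 0.6 1.8 0.4
   vertex 1.1 3.0 2.5
   vertex 3.4 2.4 3.8
  endloop
 endfacet
 facet normal 0.577 0.577 -0.577
  outer loop
   vertex 0.6 1.8 0.4
   vertex 3.4 2.4 3.8
   vertex 2.3 0.5 0.8
  endloop
 endfacet
 facet normal -0.875 0.479 -0.065
  outer loop
   vertex 0.6 1.8 0.4
   vertex 0.0 0.8 1.1
   vertex 1.1 3.0 2.5
  endloop
 endfacet
 facet normal -0.175 -0.492 -0.853
  outer loop
   vertex 0.6 1.8 0.4
   vertex 2.3 0.5 0.8
   vertex 0.0 0.8 1.1
  endloop
 endfacet
 facet normal 0.781 -0.616 0.103
  outer loop
   vertex 2.1 0.7 3.5
   vertex 2.3 0.5 0.8
   vertex 3.4 2.4 3.8
  endloop
 endfacet
 facet normal 0.250 -0.964 0.090
  outer loop
   vertex 2.1 0.7 3.5
   vertex 0.7 0.3 3.1
   vertex 2.3 0.5 0.8
  endloop
 endfacet
 facet normal -0.090 -0.106 0.990
  outer loop
   vertex 2.1 0.7 3.5
   vertex 3.4 2.4 3.8
   vertex 0.3 1.3 3.4
  endloop
 endfacet
 facet normal -0.166 -0.344 0.924
  outer loop
   vertex 2.1 0.7 3.5
   vertex 0.3 1.3 3.4
   vertex 0.7 0.3 3.1
  endloop
 endfacet
 facet normal -0.894 0.447 0.000
  outer loop
   vertex 1.0 2.8 2.8
   vertex 1.1 3.0 2.5
   vertex 0.0 0.8 1.1
  endloop
 endfacet
 facet normal -0.902 0.431 0.024
  outer loop
   vertex 1.0 2.8 2.8
   vertex 0.0 0.8 1.1
   vertex 0.3 1.3 3.4
  endloop
 endfacet
 facet normal -0.082 0.842 0.534
  outer loop
   vertex 1.0 2.8 2.8
   vertex 3.4 2.4 3.8
   vertex 1.1 3.0 2.5
  endloop
 endfacet
 facet normal -0.274 0.465 0.842
  outer loop
   vertex 1.0 2.8 2.8
   vertex 0.3 1.3 3.4
   vertex 3.4 2.4 3.8
  endloop
 endfacet
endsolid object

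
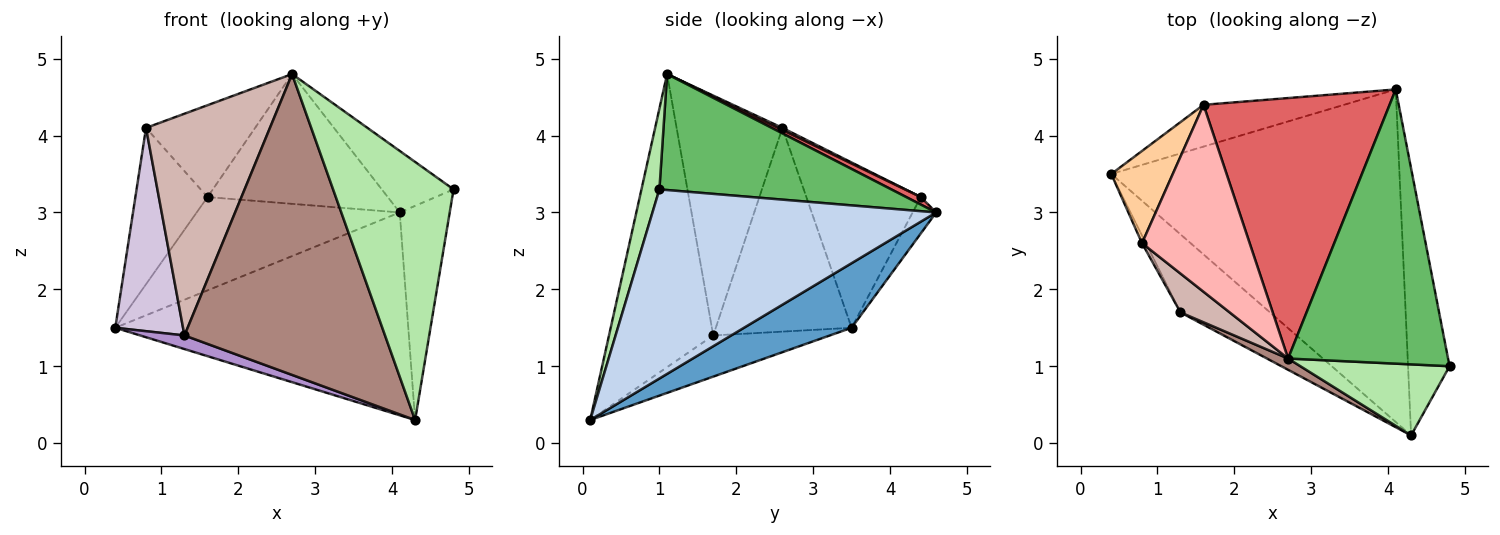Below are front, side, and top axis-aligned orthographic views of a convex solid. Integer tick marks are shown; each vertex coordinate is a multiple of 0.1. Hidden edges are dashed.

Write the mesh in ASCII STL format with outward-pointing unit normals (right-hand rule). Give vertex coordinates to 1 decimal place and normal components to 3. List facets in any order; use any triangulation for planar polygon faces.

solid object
 facet normal 0.188 0.511 -0.839
  outer loop
   vertex 4.3 0.1 0.3
   vertex 0.4 3.5 1.5
   vertex 4.1 4.6 3.0
  endloop
 endfacet
 facet normal 0.963 0.170 -0.211
  outer loop
   vertex 4.3 0.1 0.3
   vertex 4.1 4.6 3.0
   vertex 4.8 1.0 3.3
  endloop
 endfacet
 facet normal -0.105 0.908 -0.406
  outer loop
   vertex 1.6 4.4 3.2
   vertex 4.1 4.6 3.0
   vertex 0.4 3.5 1.5
  endloop
 endfacet
 facet normal -0.807 0.509 0.300
  outer loop
   vertex 1.6 4.4 3.2
   vertex 0.4 3.5 1.5
   vertex 0.8 2.6 4.1
  endloop
 endfacet
 facet normal 0.578 0.179 0.797
  outer loop
   vertex 2.7 1.1 4.8
   vertex 4.8 1.0 3.3
   vertex 4.1 4.6 3.0
  endloop
 endfacet
 facet normal 0.142 -0.954 0.263
  outer loop
   vertex 2.7 1.1 4.8
   vertex 4.3 0.1 0.3
   vertex 4.8 1.0 3.3
  endloop
 endfacet
 facet normal 0.036 0.446 0.894
  outer loop
   vertex 2.7 1.1 4.8
   vertex 4.1 4.6 3.0
   vertex 1.6 4.4 3.2
  endloop
 endfacet
 facet normal 0.017 0.441 0.897
  outer loop
   vertex 2.7 1.1 4.8
   vertex 1.6 4.4 3.2
   vertex 0.8 2.6 4.1
  endloop
 endfacet
 facet normal -0.412 -0.156 -0.897
  outer loop
   vertex 1.3 1.7 1.4
   vertex 0.4 3.5 1.5
   vertex 4.3 0.1 0.3
  endloop
 endfacet
 facet normal -0.895 -0.446 -0.017
  outer loop
   vertex 1.3 1.7 1.4
   vertex 0.8 2.6 4.1
   vertex 0.4 3.5 1.5
  endloop
 endfacet
 facet normal -0.461 -0.887 0.033
  outer loop
   vertex 1.3 1.7 1.4
   vertex 4.3 0.1 0.3
   vertex 2.7 1.1 4.8
  endloop
 endfacet
 facet normal -0.644 -0.754 0.132
  outer loop
   vertex 1.3 1.7 1.4
   vertex 2.7 1.1 4.8
   vertex 0.8 2.6 4.1
  endloop
 endfacet
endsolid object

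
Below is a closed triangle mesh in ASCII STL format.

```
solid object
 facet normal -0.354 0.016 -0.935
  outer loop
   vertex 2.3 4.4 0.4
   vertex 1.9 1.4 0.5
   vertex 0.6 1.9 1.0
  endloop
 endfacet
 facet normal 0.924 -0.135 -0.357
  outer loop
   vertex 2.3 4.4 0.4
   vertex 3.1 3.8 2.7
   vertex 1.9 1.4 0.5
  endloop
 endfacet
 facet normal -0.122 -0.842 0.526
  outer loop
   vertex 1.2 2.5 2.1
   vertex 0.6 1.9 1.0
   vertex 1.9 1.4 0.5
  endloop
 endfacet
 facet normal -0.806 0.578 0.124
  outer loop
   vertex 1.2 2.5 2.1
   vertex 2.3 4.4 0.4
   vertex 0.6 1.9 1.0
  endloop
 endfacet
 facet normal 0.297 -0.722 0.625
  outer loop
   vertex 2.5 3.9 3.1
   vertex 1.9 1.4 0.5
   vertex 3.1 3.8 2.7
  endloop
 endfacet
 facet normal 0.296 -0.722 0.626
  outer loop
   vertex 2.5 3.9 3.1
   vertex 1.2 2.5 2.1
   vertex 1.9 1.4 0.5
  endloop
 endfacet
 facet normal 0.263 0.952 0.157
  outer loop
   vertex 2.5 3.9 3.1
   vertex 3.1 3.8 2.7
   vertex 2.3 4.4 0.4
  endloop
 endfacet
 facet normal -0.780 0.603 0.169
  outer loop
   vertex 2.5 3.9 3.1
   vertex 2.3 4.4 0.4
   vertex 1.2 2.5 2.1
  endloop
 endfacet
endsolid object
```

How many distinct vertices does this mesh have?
6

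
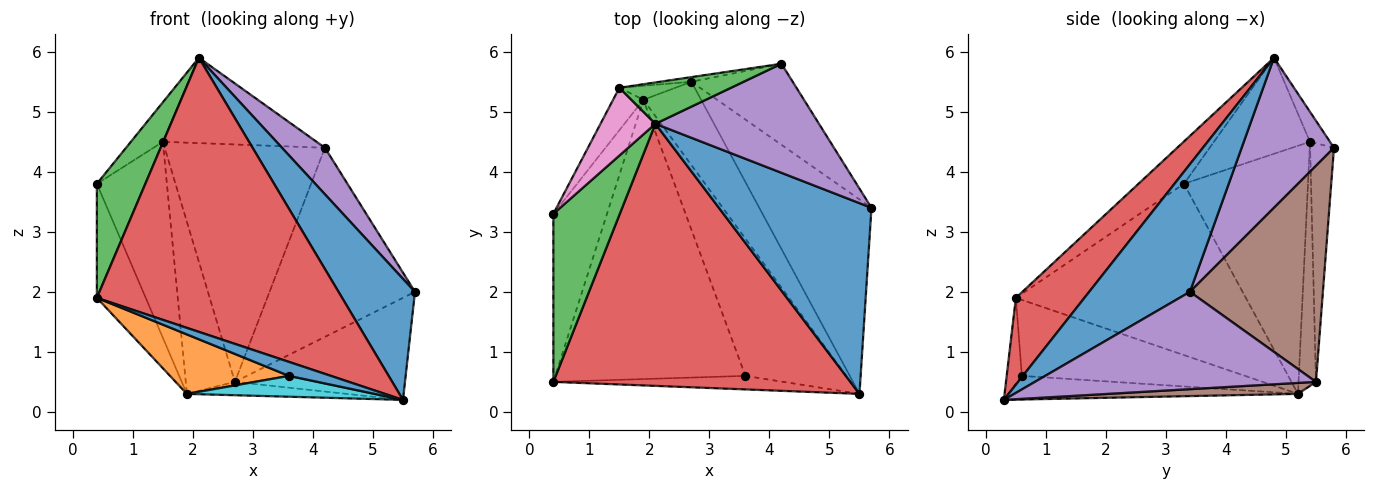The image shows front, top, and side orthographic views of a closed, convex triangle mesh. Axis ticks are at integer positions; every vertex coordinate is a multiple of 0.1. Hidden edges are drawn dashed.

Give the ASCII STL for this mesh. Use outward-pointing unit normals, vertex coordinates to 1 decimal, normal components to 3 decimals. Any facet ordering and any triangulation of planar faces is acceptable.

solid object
 facet normal 0.577 -0.438 0.690
  outer loop
   vertex 2.1 4.8 5.9
   vertex 5.5 0.3 0.2
   vertex 5.7 3.4 2.0
  endloop
 endfacet
 facet normal -0.935 0.199 -0.293
  outer loop
   vertex 0.4 0.5 1.9
   vertex 0.4 3.3 3.8
   vertex 1.9 5.2 0.3
  endloop
 endfacet
 facet normal -0.466 -0.497 0.732
  outer loop
   vertex 0.4 0.5 1.9
   vertex 2.1 4.8 5.9
   vertex 0.4 3.3 3.8
  endloop
 endfacet
 facet normal 0.198 -0.708 0.677
  outer loop
   vertex 0.4 0.5 1.9
   vertex 5.5 0.3 0.2
   vertex 2.1 4.8 5.9
  endloop
 endfacet
 facet normal 0.609 0.368 -0.702
  outer loop
   vertex 2.7 5.5 0.5
   vertex 5.7 3.4 2.0
   vertex 5.5 0.3 0.2
  endloop
 endfacet
 facet normal 0.184 0.155 -0.971
  outer loop
   vertex 2.7 5.5 0.5
   vertex 5.5 0.3 0.2
   vertex 1.9 5.2 0.3
  endloop
 endfacet
 facet normal -0.834 0.278 0.477
  outer loop
   vertex 1.5 5.4 4.5
   vertex 0.4 3.3 3.8
   vertex 2.1 4.8 5.9
  endloop
 endfacet
 facet normal -0.866 0.489 -0.106
  outer loop
   vertex 1.5 5.4 4.5
   vertex 1.9 5.2 0.3
   vertex 0.4 3.3 3.8
  endloop
 endfacet
 facet normal -0.333 0.940 -0.076
  outer loop
   vertex 1.5 5.4 4.5
   vertex 2.7 5.5 0.5
   vertex 1.9 5.2 0.3
  endloop
 endfacet
 facet normal -0.226 -0.146 -0.963
  outer loop
   vertex 3.6 0.6 0.6
   vertex 1.9 5.2 0.3
   vertex 5.5 0.3 0.2
  endloop
 endfacet
 facet normal -0.251 -0.696 -0.673
  outer loop
   vertex 3.6 0.6 0.6
   vertex 5.5 0.3 0.2
   vertex 0.4 0.5 1.9
  endloop
 endfacet
 facet normal -0.364 -0.194 -0.911
  outer loop
   vertex 3.6 0.6 0.6
   vertex 0.4 0.5 1.9
   vertex 1.9 5.2 0.3
  endloop
 endfacet
 facet normal -0.116 0.894 0.433
  outer loop
   vertex 4.2 5.8 4.4
   vertex 1.5 5.4 4.5
   vertex 2.1 4.8 5.9
  endloop
 endfacet
 facet normal -0.147 0.989 -0.019
  outer loop
   vertex 4.2 5.8 4.4
   vertex 2.7 5.5 0.5
   vertex 1.5 5.4 4.5
  endloop
 endfacet
 facet normal 0.645 -0.300 0.703
  outer loop
   vertex 4.2 5.8 4.4
   vertex 2.1 4.8 5.9
   vertex 5.7 3.4 2.0
  endloop
 endfacet
 facet normal 0.643 0.704 -0.302
  outer loop
   vertex 4.2 5.8 4.4
   vertex 5.7 3.4 2.0
   vertex 2.7 5.5 0.5
  endloop
 endfacet
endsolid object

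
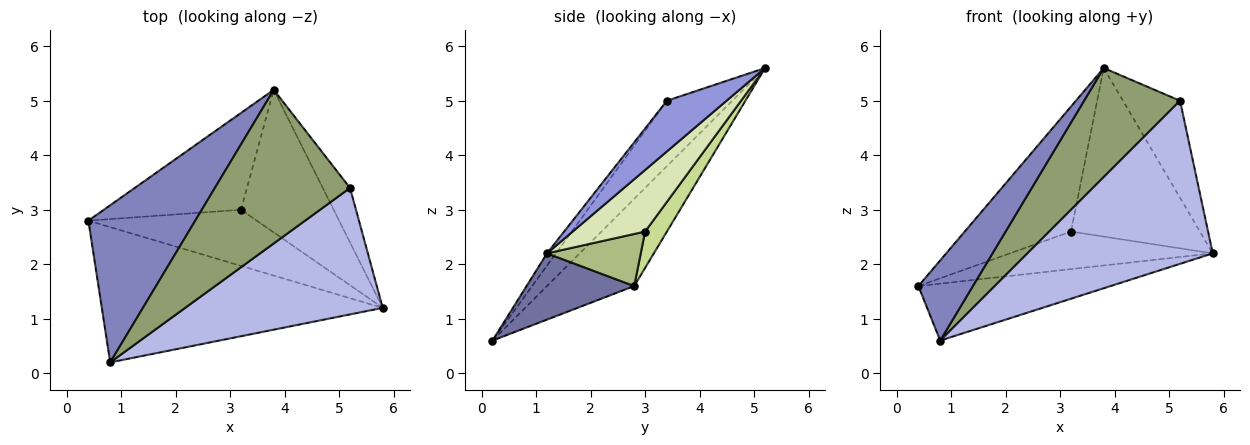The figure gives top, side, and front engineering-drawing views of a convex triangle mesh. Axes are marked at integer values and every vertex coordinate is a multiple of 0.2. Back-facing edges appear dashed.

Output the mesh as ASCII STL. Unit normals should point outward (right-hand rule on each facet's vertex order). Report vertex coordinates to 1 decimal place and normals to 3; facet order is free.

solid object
 facet normal 0.212 0.379 -0.901
  outer loop
   vertex 0.8 0.2 0.6
   vertex 0.4 2.8 1.6
   vertex 5.8 1.2 2.2
  endloop
 endfacet
 facet normal -0.588 -0.368 0.720
  outer loop
   vertex 0.8 0.2 0.6
   vertex 3.8 5.2 5.6
   vertex 0.4 2.8 1.6
  endloop
 endfacet
 facet normal 0.673 0.644 -0.362
  outer loop
   vertex 5.2 3.4 5.0
   vertex 5.8 1.2 2.2
   vertex 3.8 5.2 5.6
  endloop
 endfacet
 facet normal -0.038 -0.790 0.612
  outer loop
   vertex 5.2 3.4 5.0
   vertex 0.8 0.2 0.6
   vertex 5.8 1.2 2.2
  endloop
 endfacet
 facet normal -0.367 -0.538 0.759
  outer loop
   vertex 5.2 3.4 5.0
   vertex 3.8 5.2 5.6
   vertex 0.8 0.2 0.6
  endloop
 endfacet
 facet normal 0.249 0.539 -0.805
  outer loop
   vertex 3.2 3.0 2.6
   vertex 5.8 1.2 2.2
   vertex 0.4 2.8 1.6
  endloop
 endfacet
 facet normal 0.160 0.780 -0.604
  outer loop
   vertex 3.2 3.0 2.6
   vertex 0.4 2.8 1.6
   vertex 3.8 5.2 5.6
  endloop
 endfacet
 facet normal 0.394 0.702 -0.593
  outer loop
   vertex 3.2 3.0 2.6
   vertex 3.8 5.2 5.6
   vertex 5.8 1.2 2.2
  endloop
 endfacet
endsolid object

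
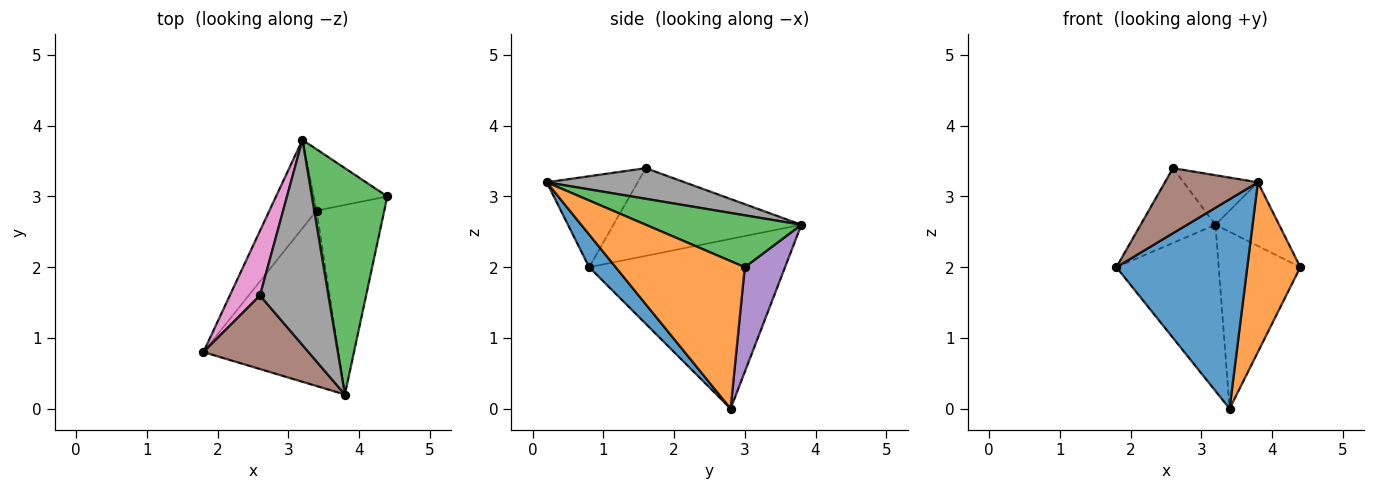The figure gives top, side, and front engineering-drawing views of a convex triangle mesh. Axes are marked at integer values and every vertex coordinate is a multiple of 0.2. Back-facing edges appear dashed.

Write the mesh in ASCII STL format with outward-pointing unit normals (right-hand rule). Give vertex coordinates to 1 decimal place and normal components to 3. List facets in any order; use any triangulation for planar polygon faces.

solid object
 facet normal 0.154 -0.757 -0.635
  outer loop
   vertex 3.4 2.8 0.0
   vertex 3.8 0.2 3.2
   vertex 1.8 0.8 2.0
  endloop
 endfacet
 facet normal 0.851 -0.350 -0.391
  outer loop
   vertex 3.4 2.8 0.0
   vertex 4.4 3.0 2.0
   vertex 3.8 0.2 3.2
  endloop
 endfacet
 facet normal 0.552 0.226 0.803
  outer loop
   vertex 3.2 3.8 2.6
   vertex 3.8 0.2 3.2
   vertex 4.4 3.0 2.0
  endloop
 endfacet
 facet normal -0.861 0.449 -0.239
  outer loop
   vertex 3.2 3.8 2.6
   vertex 3.4 2.8 0.0
   vertex 1.8 0.8 2.0
  endloop
 endfacet
 facet normal 0.422 0.856 -0.297
  outer loop
   vertex 3.2 3.8 2.6
   vertex 4.4 3.0 2.0
   vertex 3.4 2.8 0.0
  endloop
 endfacet
 facet normal -0.544 -0.556 0.629
  outer loop
   vertex 2.6 1.6 3.4
   vertex 1.8 0.8 2.0
   vertex 3.8 0.2 3.2
  endloop
 endfacet
 facet normal -0.885 0.352 0.305
  outer loop
   vertex 2.6 1.6 3.4
   vertex 3.2 3.8 2.6
   vertex 1.8 0.8 2.0
  endloop
 endfacet
 facet normal 0.399 0.215 0.891
  outer loop
   vertex 2.6 1.6 3.4
   vertex 3.8 0.2 3.2
   vertex 3.2 3.8 2.6
  endloop
 endfacet
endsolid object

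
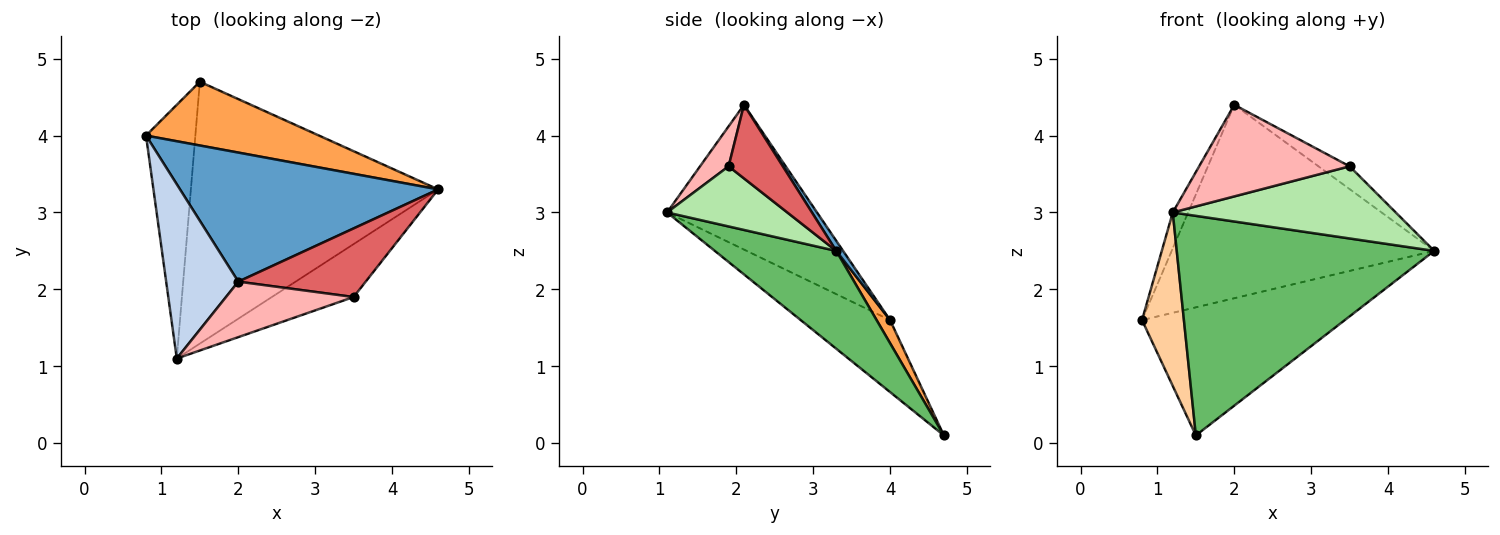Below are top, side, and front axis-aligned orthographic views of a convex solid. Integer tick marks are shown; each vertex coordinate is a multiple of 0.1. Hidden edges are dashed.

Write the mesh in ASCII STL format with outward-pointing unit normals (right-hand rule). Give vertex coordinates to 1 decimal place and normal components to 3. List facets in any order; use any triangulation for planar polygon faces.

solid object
 facet normal 0.022 0.832 0.555
  outer loop
   vertex 2.0 2.1 4.4
   vertex 4.6 3.3 2.5
   vertex 0.8 4.0 1.6
  endloop
 endfacet
 facet normal -0.891 0.091 0.444
  outer loop
   vertex 2.0 2.1 4.4
   vertex 0.8 4.0 1.6
   vertex 1.2 1.1 3.0
  endloop
 endfacet
 facet normal 0.059 0.894 0.445
  outer loop
   vertex 1.5 4.7 0.1
   vertex 0.8 4.0 1.6
   vertex 4.6 3.3 2.5
  endloop
 endfacet
 facet normal -0.769 -0.361 -0.527
  outer loop
   vertex 1.5 4.7 0.1
   vertex 1.2 1.1 3.0
   vertex 0.8 4.0 1.6
  endloop
 endfacet
 facet normal 0.290 -0.615 -0.733
  outer loop
   vertex 1.5 4.7 0.1
   vertex 4.6 3.3 2.5
   vertex 1.2 1.1 3.0
  endloop
 endfacet
 facet normal 0.399 -0.739 -0.542
  outer loop
   vertex 3.5 1.9 3.6
   vertex 1.2 1.1 3.0
   vertex 4.6 3.3 2.5
  endloop
 endfacet
 facet normal 0.481 0.276 0.832
  outer loop
   vertex 3.5 1.9 3.6
   vertex 4.6 3.3 2.5
   vertex 2.0 2.1 4.4
  endloop
 endfacet
 facet normal 0.160 -0.844 0.511
  outer loop
   vertex 3.5 1.9 3.6
   vertex 2.0 2.1 4.4
   vertex 1.2 1.1 3.0
  endloop
 endfacet
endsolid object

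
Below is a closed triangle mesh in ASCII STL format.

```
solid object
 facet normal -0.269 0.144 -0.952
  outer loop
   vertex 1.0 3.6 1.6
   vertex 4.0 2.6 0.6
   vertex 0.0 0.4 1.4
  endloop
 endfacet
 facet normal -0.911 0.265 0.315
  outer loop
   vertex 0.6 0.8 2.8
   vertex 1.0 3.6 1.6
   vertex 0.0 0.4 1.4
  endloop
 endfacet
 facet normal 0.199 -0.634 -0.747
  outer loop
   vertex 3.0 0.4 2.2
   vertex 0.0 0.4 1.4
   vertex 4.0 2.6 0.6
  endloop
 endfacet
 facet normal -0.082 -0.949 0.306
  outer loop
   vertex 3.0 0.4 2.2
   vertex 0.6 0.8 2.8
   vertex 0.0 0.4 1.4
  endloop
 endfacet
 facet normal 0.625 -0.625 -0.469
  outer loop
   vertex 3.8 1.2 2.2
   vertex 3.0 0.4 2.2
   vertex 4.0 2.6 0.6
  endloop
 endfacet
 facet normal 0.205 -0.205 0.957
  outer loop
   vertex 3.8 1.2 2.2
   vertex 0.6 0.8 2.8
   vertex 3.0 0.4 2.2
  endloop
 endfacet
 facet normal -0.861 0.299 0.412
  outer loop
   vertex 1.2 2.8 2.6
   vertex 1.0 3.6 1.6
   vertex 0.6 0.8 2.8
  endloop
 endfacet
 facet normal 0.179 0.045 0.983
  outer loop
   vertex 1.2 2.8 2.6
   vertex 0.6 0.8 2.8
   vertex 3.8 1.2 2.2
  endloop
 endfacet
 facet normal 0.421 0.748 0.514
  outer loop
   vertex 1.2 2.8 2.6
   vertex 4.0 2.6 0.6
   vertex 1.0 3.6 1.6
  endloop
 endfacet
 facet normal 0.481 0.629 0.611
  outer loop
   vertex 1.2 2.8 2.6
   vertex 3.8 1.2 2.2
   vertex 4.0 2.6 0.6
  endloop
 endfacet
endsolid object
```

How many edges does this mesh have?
15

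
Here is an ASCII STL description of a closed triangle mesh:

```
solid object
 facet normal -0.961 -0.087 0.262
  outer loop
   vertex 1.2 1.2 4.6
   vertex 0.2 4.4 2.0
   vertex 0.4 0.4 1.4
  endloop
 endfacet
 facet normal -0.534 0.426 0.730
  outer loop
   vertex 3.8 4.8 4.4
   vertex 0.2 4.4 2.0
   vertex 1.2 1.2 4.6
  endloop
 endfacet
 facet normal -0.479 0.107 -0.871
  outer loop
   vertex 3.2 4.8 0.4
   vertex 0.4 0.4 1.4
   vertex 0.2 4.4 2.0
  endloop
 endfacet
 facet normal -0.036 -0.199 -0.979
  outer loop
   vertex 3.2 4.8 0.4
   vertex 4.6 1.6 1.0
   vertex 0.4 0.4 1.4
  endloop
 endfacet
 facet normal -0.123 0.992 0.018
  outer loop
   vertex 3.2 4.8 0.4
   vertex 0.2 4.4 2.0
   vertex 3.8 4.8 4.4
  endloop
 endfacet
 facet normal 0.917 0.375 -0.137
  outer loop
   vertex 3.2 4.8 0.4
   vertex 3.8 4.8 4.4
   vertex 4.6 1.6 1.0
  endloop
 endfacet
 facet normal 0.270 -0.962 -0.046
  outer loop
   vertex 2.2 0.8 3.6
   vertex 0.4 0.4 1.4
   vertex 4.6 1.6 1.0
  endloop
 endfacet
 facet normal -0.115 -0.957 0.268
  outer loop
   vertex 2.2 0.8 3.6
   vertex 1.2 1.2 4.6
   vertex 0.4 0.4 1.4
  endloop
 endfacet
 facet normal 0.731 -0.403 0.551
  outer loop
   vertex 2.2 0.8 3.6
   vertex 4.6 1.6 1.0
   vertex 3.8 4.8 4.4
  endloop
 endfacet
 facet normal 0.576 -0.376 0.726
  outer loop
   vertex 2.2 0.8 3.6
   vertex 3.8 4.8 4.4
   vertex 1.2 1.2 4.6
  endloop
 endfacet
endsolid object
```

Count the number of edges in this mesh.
15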